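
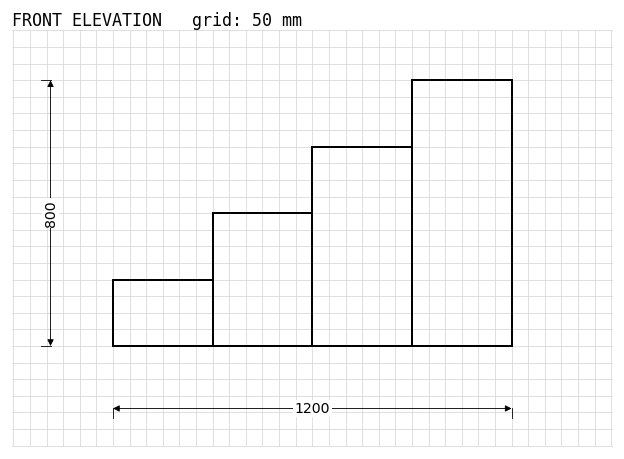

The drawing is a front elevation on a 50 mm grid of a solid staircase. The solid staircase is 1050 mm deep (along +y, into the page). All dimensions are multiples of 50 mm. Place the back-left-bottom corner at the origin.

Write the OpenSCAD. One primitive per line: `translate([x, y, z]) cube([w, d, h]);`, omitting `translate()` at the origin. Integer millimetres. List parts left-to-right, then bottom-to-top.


cube([300, 1050, 200]);
translate([300, 0, 0]) cube([300, 1050, 400]);
translate([600, 0, 0]) cube([300, 1050, 600]);
translate([900, 0, 0]) cube([300, 1050, 800]);


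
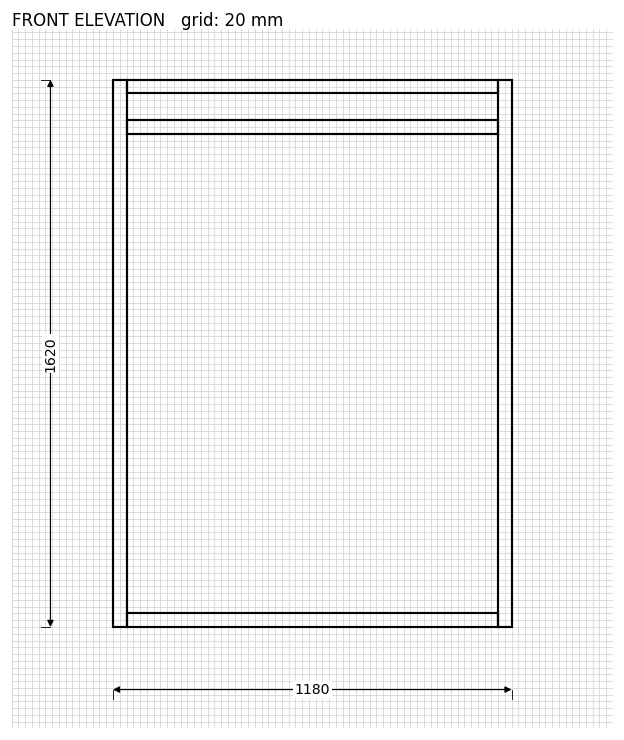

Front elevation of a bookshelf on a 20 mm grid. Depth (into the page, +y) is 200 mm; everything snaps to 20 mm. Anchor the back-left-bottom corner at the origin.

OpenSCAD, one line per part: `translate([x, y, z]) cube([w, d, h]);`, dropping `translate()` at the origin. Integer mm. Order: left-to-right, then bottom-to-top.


cube([40, 200, 1620]);
translate([40, 0, 0]) cube([1100, 200, 40]);
translate([40, 0, 1460]) cube([1100, 200, 40]);
translate([40, 0, 1580]) cube([1100, 200, 40]);
translate([1140, 0, 0]) cube([40, 200, 1620]);


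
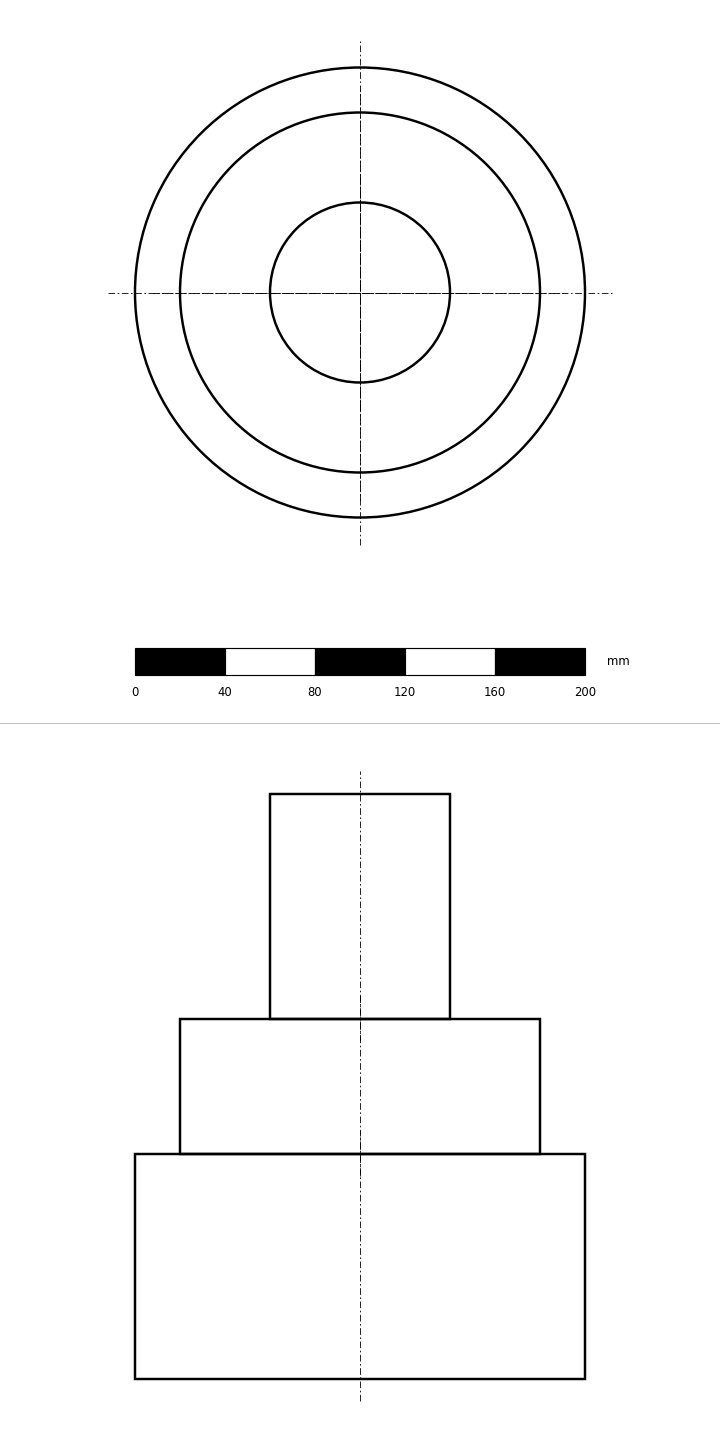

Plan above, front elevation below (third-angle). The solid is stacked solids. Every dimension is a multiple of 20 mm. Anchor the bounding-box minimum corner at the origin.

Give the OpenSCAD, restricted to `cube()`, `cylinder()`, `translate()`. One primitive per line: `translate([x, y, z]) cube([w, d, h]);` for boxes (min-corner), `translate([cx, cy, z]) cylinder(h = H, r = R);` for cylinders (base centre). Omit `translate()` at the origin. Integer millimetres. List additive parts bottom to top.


translate([100, 100, 0]) cylinder(h = 100, r = 100);
translate([100, 100, 100]) cylinder(h = 60, r = 80);
translate([100, 100, 160]) cylinder(h = 100, r = 40);


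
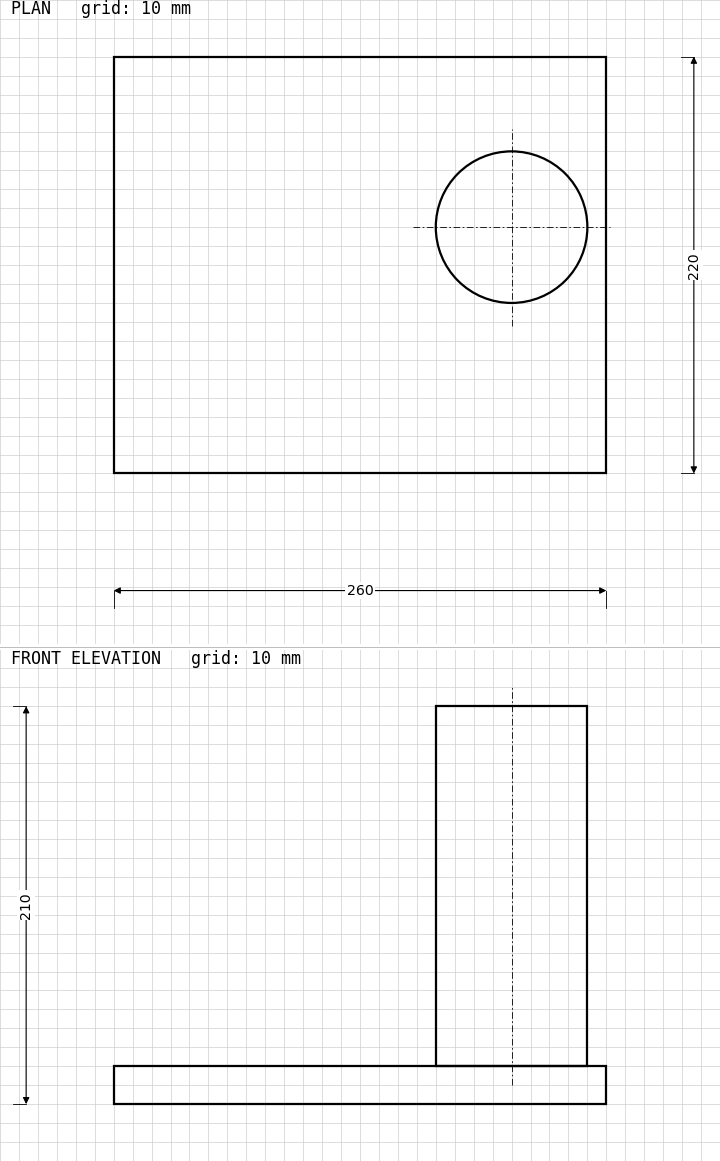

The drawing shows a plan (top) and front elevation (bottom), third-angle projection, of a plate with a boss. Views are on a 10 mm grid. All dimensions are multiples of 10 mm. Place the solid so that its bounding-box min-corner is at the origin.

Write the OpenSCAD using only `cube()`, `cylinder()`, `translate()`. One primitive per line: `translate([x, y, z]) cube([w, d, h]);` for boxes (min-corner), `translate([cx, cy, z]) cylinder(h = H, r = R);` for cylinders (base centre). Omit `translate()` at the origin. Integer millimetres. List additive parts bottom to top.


cube([260, 220, 20]);
translate([210, 130, 20]) cylinder(h = 190, r = 40);


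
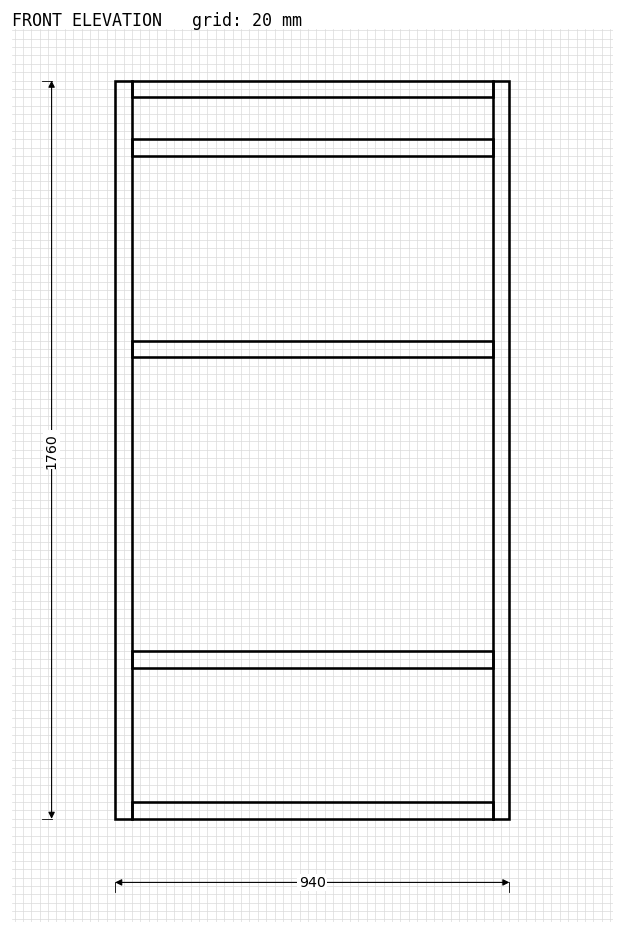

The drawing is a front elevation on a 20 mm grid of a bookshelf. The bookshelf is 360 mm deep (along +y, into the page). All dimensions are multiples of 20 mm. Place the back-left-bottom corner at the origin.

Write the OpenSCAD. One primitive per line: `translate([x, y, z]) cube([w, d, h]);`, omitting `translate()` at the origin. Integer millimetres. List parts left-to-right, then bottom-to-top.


cube([40, 360, 1760]);
translate([40, 0, 0]) cube([860, 360, 40]);
translate([40, 0, 360]) cube([860, 360, 40]);
translate([40, 0, 1100]) cube([860, 360, 40]);
translate([40, 0, 1580]) cube([860, 360, 40]);
translate([40, 0, 1720]) cube([860, 360, 40]);
translate([900, 0, 0]) cube([40, 360, 1760]);


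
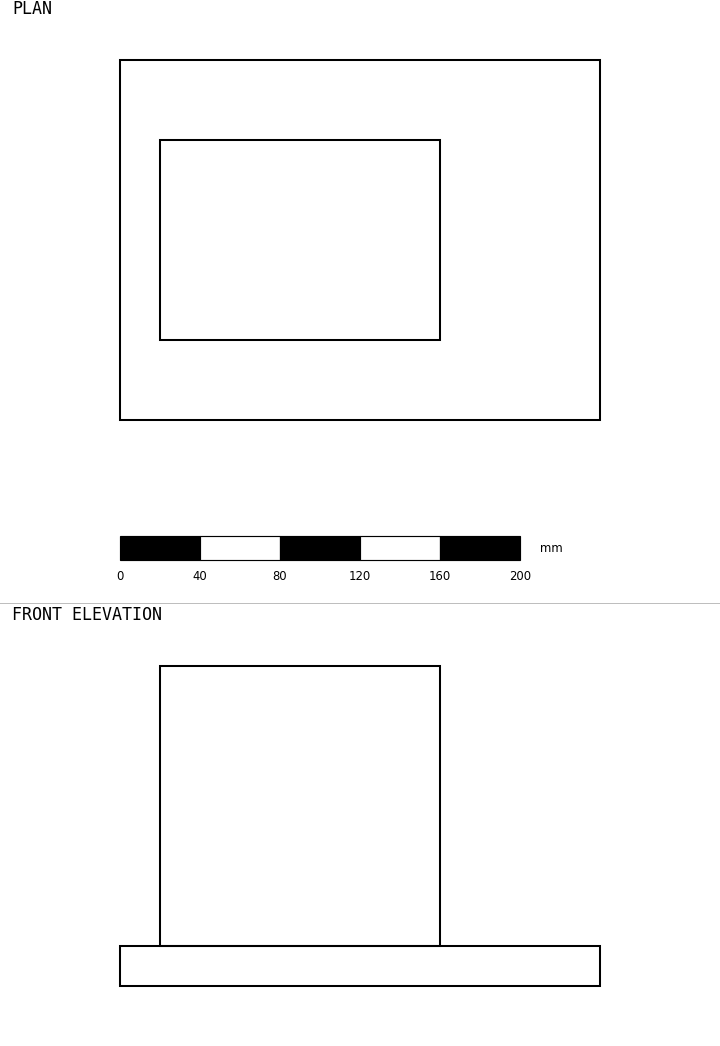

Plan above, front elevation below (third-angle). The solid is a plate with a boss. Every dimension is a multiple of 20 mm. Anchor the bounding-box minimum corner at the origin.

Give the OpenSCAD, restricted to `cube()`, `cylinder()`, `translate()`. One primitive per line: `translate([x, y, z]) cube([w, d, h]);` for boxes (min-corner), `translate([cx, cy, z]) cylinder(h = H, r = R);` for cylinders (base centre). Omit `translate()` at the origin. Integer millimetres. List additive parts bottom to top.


cube([240, 180, 20]);
translate([20, 40, 20]) cube([140, 100, 140]);


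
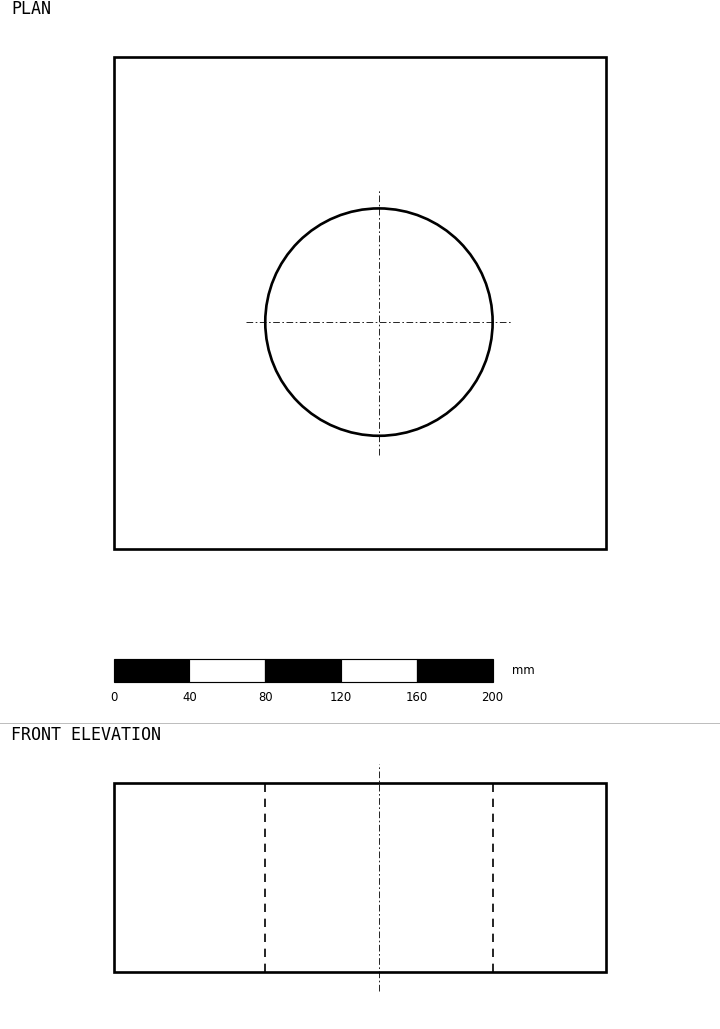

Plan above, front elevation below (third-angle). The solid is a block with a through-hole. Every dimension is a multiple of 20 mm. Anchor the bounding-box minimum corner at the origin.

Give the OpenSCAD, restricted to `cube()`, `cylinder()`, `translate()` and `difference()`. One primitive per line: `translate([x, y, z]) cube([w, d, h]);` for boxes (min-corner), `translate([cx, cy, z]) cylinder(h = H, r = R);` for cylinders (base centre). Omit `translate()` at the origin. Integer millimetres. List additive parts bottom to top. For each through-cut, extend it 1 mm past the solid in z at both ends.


difference() {
  cube([260, 260, 100]);
  translate([140, 120, -1]) cylinder(h = 102, r = 60);
}


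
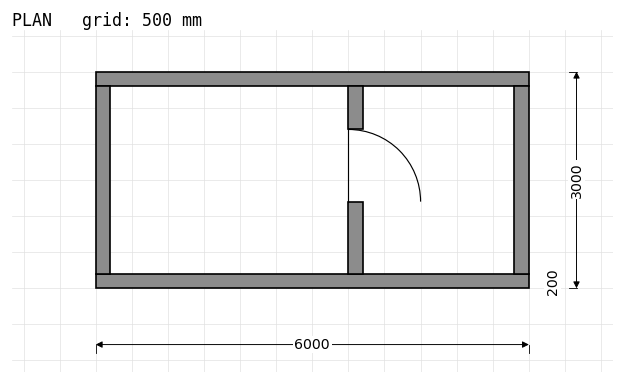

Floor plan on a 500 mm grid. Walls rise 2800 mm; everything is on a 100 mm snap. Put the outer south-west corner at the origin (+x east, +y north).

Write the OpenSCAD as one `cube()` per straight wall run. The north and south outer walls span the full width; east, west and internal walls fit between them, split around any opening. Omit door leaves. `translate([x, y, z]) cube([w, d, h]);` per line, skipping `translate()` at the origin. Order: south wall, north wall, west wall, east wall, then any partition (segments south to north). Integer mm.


cube([6000, 200, 2800]);
translate([0, 2800, 0]) cube([6000, 200, 2800]);
translate([0, 200, 0]) cube([200, 2600, 2800]);
translate([5800, 200, 0]) cube([200, 2600, 2800]);
translate([3500, 200, 0]) cube([200, 1000, 2800]);
translate([3500, 2200, 0]) cube([200, 600, 2800]);


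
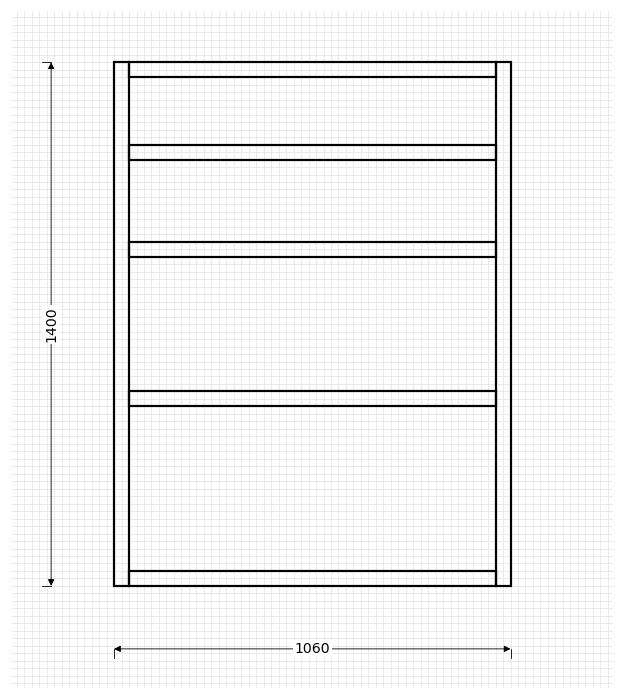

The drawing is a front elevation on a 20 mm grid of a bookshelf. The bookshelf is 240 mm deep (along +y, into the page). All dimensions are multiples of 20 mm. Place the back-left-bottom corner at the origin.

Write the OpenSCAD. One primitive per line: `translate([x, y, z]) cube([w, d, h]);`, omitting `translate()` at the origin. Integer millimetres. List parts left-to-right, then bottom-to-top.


cube([40, 240, 1400]);
translate([40, 0, 0]) cube([980, 240, 40]);
translate([40, 0, 480]) cube([980, 240, 40]);
translate([40, 0, 880]) cube([980, 240, 40]);
translate([40, 0, 1140]) cube([980, 240, 40]);
translate([40, 0, 1360]) cube([980, 240, 40]);
translate([1020, 0, 0]) cube([40, 240, 1400]);


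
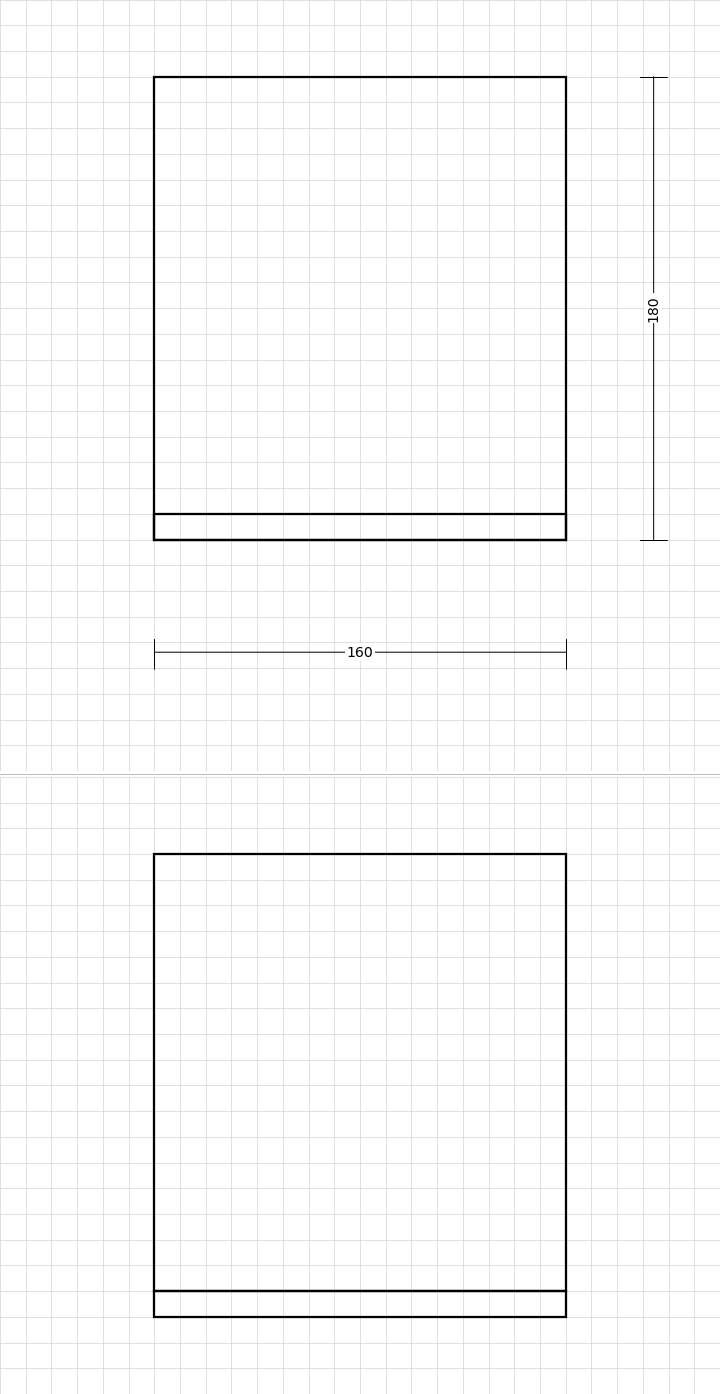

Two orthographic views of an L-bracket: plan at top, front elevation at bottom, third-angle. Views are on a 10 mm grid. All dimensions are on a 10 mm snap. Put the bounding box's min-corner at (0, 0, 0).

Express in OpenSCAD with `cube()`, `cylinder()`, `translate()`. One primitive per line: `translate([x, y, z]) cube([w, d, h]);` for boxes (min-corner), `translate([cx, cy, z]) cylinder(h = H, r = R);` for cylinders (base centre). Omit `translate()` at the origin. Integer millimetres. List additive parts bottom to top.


cube([160, 180, 10]);
translate([0, 0, 10]) cube([160, 10, 170]);


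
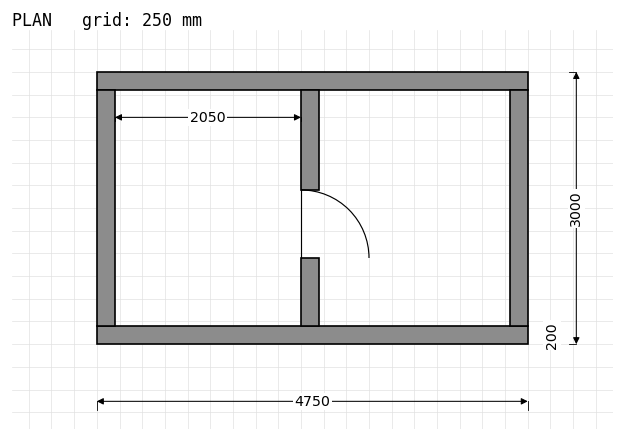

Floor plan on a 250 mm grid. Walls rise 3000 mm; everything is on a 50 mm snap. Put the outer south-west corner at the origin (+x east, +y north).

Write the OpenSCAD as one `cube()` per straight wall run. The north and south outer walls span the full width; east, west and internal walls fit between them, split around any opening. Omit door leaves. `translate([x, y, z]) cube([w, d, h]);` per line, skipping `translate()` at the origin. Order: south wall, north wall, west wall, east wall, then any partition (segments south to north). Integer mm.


cube([4750, 200, 3000]);
translate([0, 2800, 0]) cube([4750, 200, 3000]);
translate([0, 200, 0]) cube([200, 2600, 3000]);
translate([4550, 200, 0]) cube([200, 2600, 3000]);
translate([2250, 200, 0]) cube([200, 750, 3000]);
translate([2250, 1700, 0]) cube([200, 1100, 3000]);


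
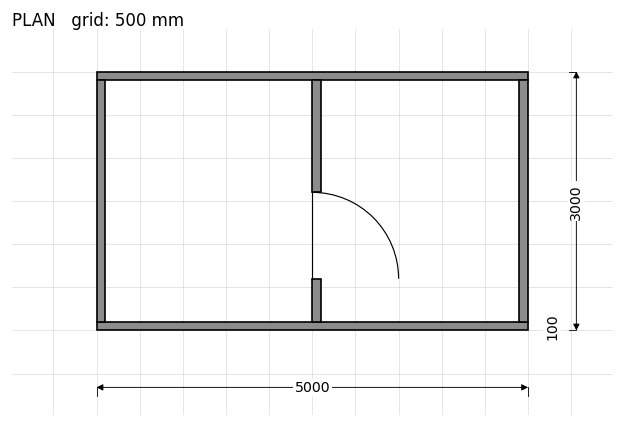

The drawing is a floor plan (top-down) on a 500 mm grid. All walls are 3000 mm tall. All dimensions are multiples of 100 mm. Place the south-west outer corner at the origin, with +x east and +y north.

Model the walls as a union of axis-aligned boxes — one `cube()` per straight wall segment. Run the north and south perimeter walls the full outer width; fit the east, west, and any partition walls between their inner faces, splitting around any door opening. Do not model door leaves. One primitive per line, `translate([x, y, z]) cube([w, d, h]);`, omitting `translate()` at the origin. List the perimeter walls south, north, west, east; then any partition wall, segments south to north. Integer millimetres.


cube([5000, 100, 3000]);
translate([0, 2900, 0]) cube([5000, 100, 3000]);
translate([0, 100, 0]) cube([100, 2800, 3000]);
translate([4900, 100, 0]) cube([100, 2800, 3000]);
translate([2500, 100, 0]) cube([100, 500, 3000]);
translate([2500, 1600, 0]) cube([100, 1300, 3000]);


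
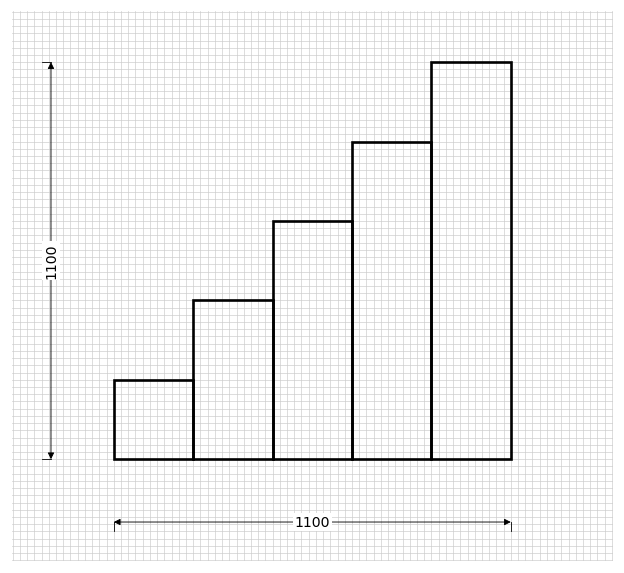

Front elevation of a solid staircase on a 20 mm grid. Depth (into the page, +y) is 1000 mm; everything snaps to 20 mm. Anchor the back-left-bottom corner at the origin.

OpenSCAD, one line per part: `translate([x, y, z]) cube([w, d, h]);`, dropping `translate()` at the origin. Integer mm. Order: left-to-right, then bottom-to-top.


cube([220, 1000, 220]);
translate([220, 0, 0]) cube([220, 1000, 440]);
translate([440, 0, 0]) cube([220, 1000, 660]);
translate([660, 0, 0]) cube([220, 1000, 880]);
translate([880, 0, 0]) cube([220, 1000, 1100]);


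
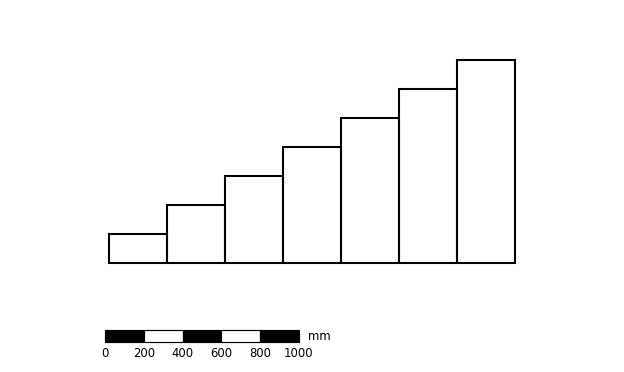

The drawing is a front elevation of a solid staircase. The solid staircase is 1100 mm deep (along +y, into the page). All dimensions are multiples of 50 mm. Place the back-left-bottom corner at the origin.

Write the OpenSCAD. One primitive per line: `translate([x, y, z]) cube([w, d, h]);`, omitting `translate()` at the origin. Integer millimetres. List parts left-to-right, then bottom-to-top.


cube([300, 1100, 150]);
translate([300, 0, 0]) cube([300, 1100, 300]);
translate([600, 0, 0]) cube([300, 1100, 450]);
translate([900, 0, 0]) cube([300, 1100, 600]);
translate([1200, 0, 0]) cube([300, 1100, 750]);
translate([1500, 0, 0]) cube([300, 1100, 900]);
translate([1800, 0, 0]) cube([300, 1100, 1050]);


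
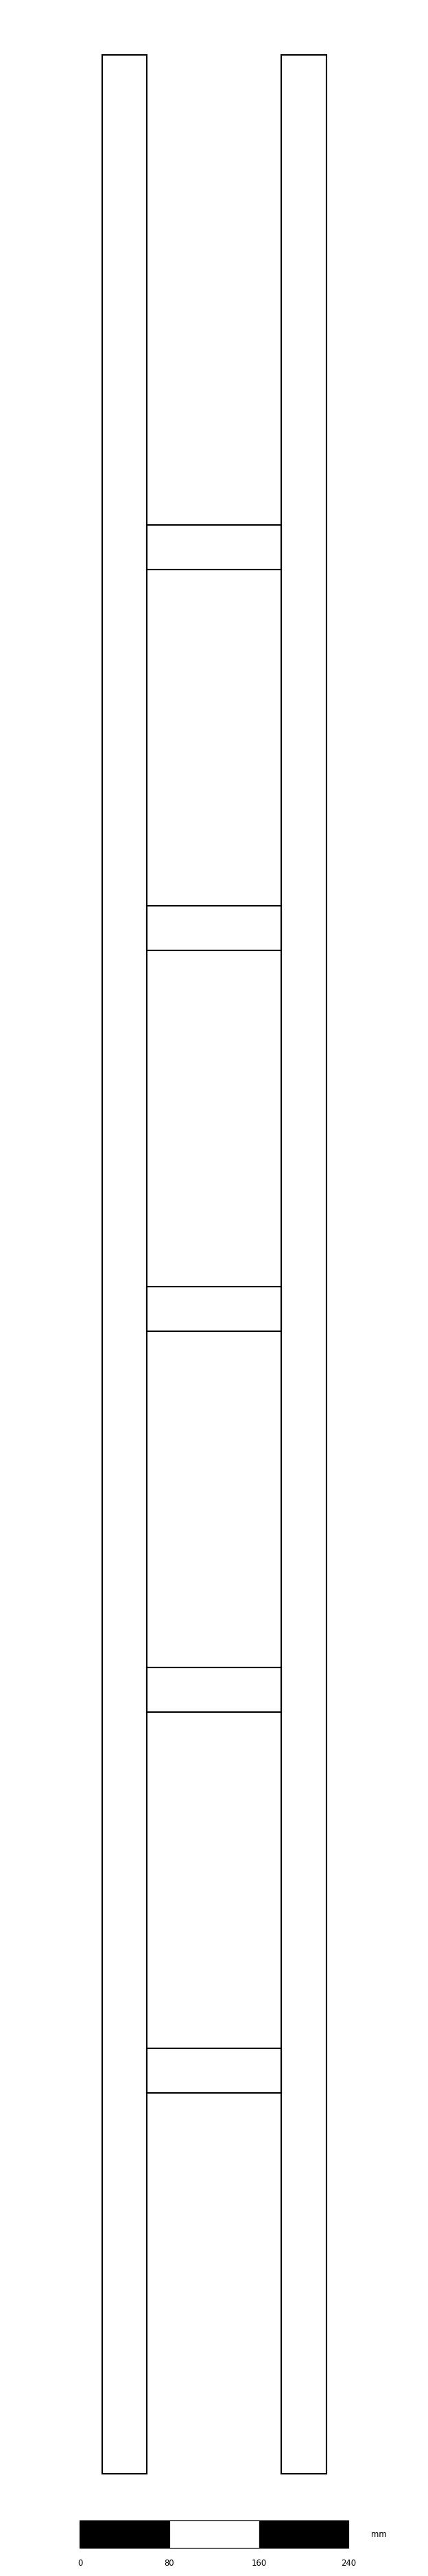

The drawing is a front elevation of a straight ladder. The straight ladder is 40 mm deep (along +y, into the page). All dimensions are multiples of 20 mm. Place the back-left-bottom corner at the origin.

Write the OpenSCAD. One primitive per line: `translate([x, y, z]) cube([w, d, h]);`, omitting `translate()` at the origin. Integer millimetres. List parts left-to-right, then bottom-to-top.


cube([40, 40, 2160]);
translate([40, 0, 340]) cube([120, 40, 40]);
translate([40, 0, 680]) cube([120, 40, 40]);
translate([40, 0, 1020]) cube([120, 40, 40]);
translate([40, 0, 1360]) cube([120, 40, 40]);
translate([40, 0, 1700]) cube([120, 40, 40]);
translate([160, 0, 0]) cube([40, 40, 2160]);


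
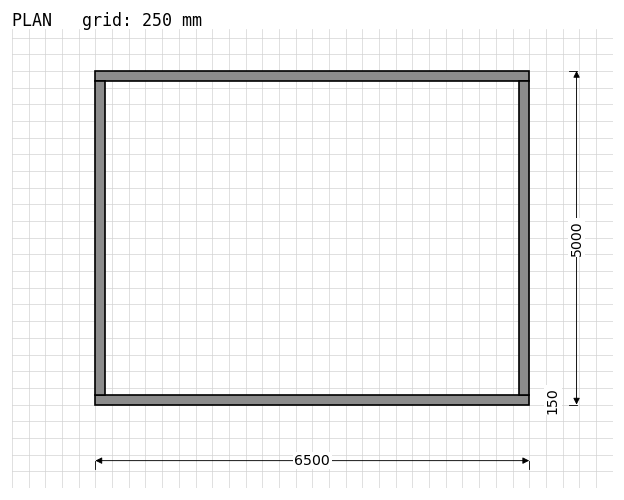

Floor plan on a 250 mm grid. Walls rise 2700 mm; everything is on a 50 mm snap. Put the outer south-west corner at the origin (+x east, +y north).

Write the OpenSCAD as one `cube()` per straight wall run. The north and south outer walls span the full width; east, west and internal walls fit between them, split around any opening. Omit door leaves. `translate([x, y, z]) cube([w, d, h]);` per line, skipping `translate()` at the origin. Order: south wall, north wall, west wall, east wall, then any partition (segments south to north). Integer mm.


cube([6500, 150, 2700]);
translate([0, 4850, 0]) cube([6500, 150, 2700]);
translate([0, 150, 0]) cube([150, 4700, 2700]);
translate([6350, 150, 0]) cube([150, 4700, 2700]);


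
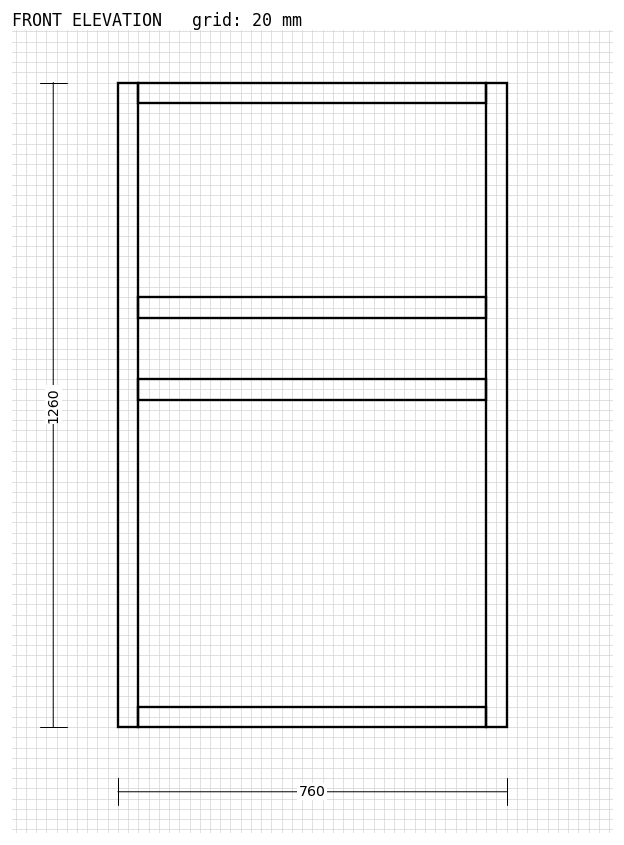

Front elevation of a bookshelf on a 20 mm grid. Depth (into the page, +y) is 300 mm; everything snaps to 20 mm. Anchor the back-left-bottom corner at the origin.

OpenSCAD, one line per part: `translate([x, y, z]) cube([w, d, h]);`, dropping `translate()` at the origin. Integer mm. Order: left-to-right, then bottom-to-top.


cube([40, 300, 1260]);
translate([40, 0, 0]) cube([680, 300, 40]);
translate([40, 0, 640]) cube([680, 300, 40]);
translate([40, 0, 800]) cube([680, 300, 40]);
translate([40, 0, 1220]) cube([680, 300, 40]);
translate([720, 0, 0]) cube([40, 300, 1260]);


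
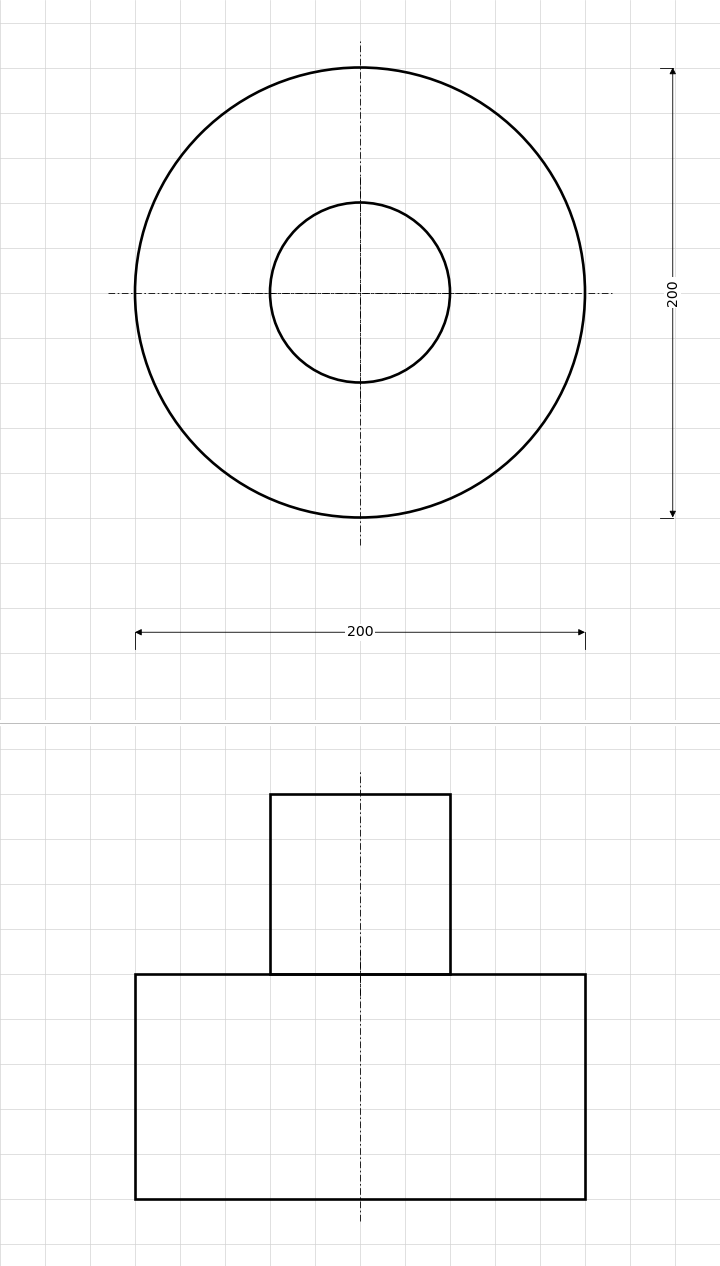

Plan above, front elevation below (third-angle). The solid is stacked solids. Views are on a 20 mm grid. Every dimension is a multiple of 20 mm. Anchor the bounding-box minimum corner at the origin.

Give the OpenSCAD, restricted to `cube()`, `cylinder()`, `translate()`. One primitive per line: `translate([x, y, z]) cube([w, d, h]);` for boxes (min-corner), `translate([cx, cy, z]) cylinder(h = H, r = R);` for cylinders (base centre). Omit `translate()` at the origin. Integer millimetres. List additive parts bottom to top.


translate([100, 100, 0]) cylinder(h = 100, r = 100);
translate([100, 100, 100]) cylinder(h = 80, r = 40);


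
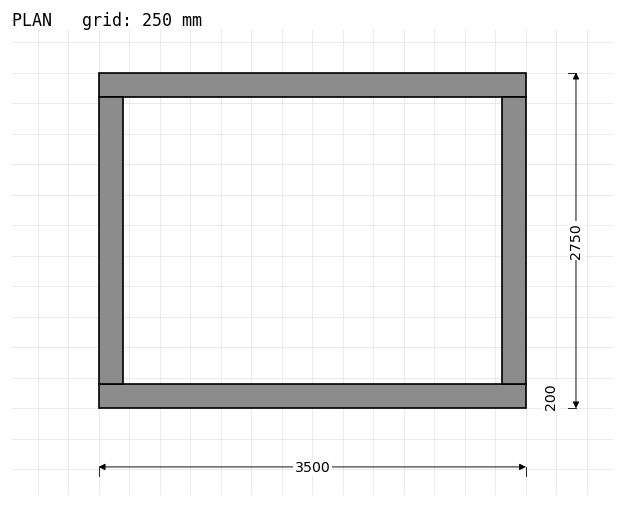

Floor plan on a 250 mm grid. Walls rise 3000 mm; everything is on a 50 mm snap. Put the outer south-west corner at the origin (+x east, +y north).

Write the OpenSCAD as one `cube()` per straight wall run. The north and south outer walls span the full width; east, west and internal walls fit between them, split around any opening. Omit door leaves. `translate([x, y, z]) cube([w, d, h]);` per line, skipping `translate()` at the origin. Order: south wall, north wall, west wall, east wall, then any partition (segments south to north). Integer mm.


cube([3500, 200, 3000]);
translate([0, 2550, 0]) cube([3500, 200, 3000]);
translate([0, 200, 0]) cube([200, 2350, 3000]);
translate([3300, 200, 0]) cube([200, 2350, 3000]);


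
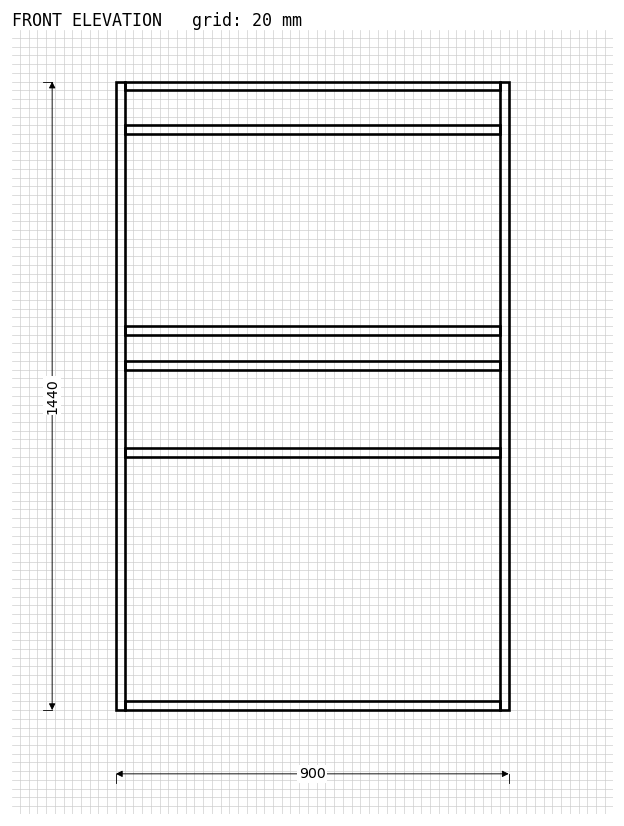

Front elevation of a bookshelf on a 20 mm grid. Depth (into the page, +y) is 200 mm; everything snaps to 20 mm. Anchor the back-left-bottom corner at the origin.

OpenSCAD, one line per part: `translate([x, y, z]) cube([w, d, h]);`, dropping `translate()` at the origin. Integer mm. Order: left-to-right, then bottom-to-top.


cube([20, 200, 1440]);
translate([20, 0, 0]) cube([860, 200, 20]);
translate([20, 0, 580]) cube([860, 200, 20]);
translate([20, 0, 780]) cube([860, 200, 20]);
translate([20, 0, 860]) cube([860, 200, 20]);
translate([20, 0, 1320]) cube([860, 200, 20]);
translate([20, 0, 1420]) cube([860, 200, 20]);
translate([880, 0, 0]) cube([20, 200, 1440]);


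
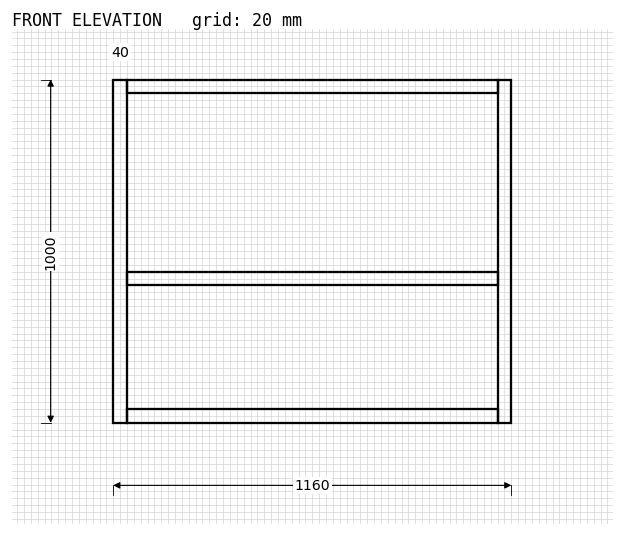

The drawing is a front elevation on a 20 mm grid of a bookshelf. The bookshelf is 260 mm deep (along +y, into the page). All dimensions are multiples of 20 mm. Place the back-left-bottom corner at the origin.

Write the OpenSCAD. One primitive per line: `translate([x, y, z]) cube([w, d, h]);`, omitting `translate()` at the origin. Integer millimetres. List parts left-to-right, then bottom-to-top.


cube([40, 260, 1000]);
translate([40, 0, 0]) cube([1080, 260, 40]);
translate([40, 0, 400]) cube([1080, 260, 40]);
translate([40, 0, 960]) cube([1080, 260, 40]);
translate([1120, 0, 0]) cube([40, 260, 1000]);


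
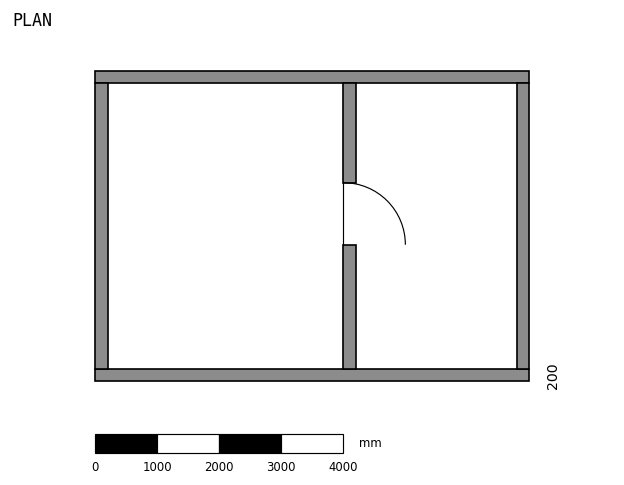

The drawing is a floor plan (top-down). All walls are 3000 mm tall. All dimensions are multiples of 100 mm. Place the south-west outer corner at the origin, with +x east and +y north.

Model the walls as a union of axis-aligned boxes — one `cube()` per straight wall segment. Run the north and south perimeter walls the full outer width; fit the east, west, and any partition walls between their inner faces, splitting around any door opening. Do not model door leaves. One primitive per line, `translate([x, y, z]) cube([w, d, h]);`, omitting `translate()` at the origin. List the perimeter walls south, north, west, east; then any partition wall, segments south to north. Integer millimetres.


cube([7000, 200, 3000]);
translate([0, 4800, 0]) cube([7000, 200, 3000]);
translate([0, 200, 0]) cube([200, 4600, 3000]);
translate([6800, 200, 0]) cube([200, 4600, 3000]);
translate([4000, 200, 0]) cube([200, 2000, 3000]);
translate([4000, 3200, 0]) cube([200, 1600, 3000]);


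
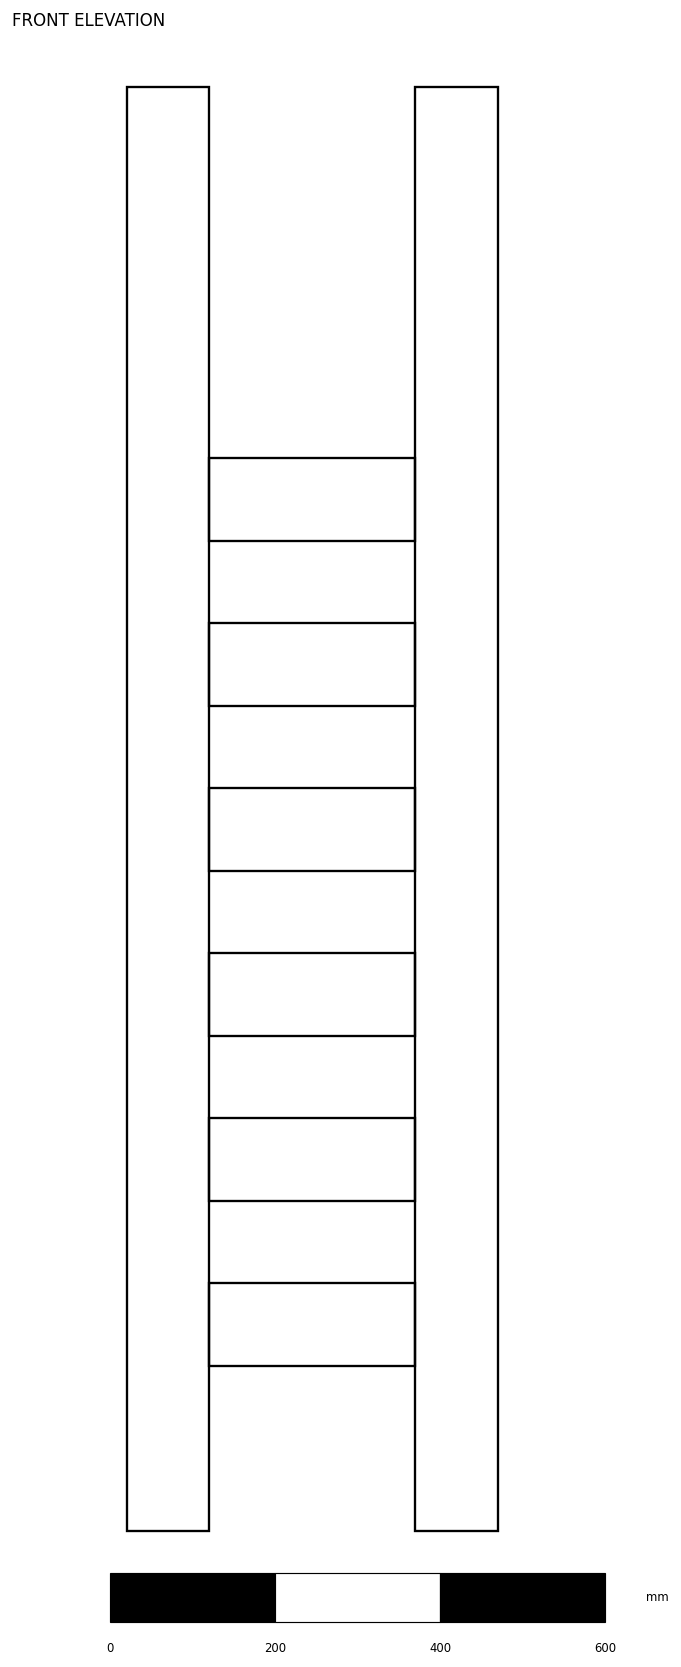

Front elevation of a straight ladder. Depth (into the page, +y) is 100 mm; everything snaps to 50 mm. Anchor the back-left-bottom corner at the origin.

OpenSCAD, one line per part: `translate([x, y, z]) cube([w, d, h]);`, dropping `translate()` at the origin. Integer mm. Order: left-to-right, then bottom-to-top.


cube([100, 100, 1750]);
translate([100, 0, 200]) cube([250, 100, 100]);
translate([100, 0, 400]) cube([250, 100, 100]);
translate([100, 0, 600]) cube([250, 100, 100]);
translate([100, 0, 800]) cube([250, 100, 100]);
translate([100, 0, 1000]) cube([250, 100, 100]);
translate([100, 0, 1200]) cube([250, 100, 100]);
translate([350, 0, 0]) cube([100, 100, 1750]);


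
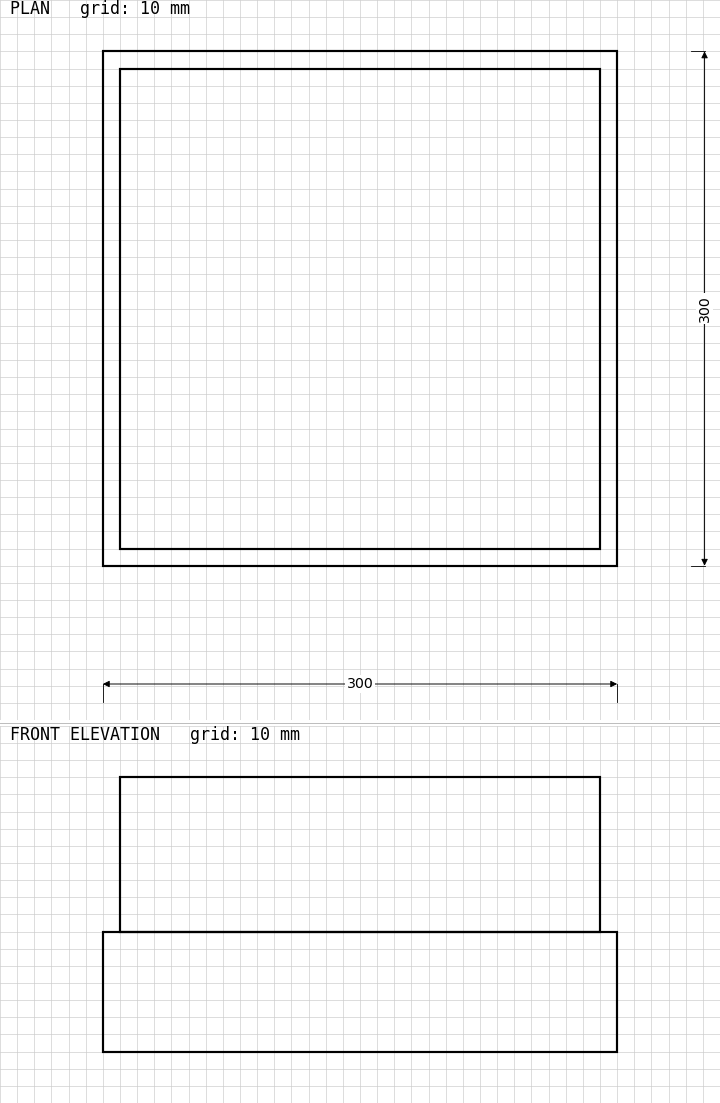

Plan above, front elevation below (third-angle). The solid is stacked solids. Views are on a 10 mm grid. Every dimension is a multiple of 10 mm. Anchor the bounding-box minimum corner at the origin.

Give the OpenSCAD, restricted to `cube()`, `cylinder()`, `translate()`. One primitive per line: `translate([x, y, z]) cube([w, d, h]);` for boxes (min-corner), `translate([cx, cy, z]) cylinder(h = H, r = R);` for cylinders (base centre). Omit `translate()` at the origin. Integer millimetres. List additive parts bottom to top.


cube([300, 300, 70]);
translate([10, 10, 70]) cube([280, 280, 90]);


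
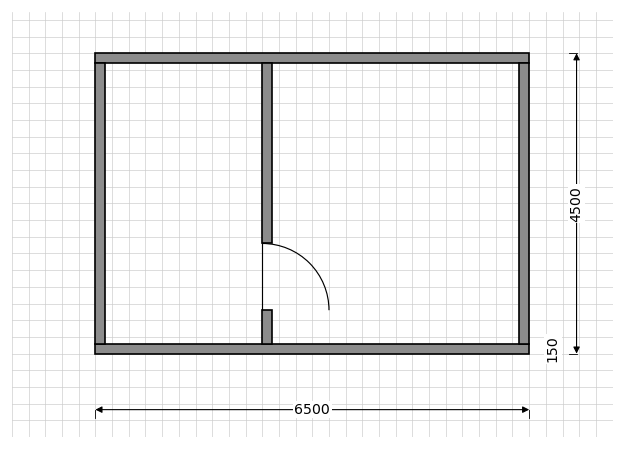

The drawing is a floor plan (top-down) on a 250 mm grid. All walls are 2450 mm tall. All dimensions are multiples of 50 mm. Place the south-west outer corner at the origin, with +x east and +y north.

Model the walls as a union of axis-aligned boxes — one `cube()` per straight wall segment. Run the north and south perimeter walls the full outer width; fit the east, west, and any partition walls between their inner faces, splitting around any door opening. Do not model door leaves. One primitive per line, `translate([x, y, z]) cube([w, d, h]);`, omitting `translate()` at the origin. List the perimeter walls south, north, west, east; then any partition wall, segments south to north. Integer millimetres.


cube([6500, 150, 2450]);
translate([0, 4350, 0]) cube([6500, 150, 2450]);
translate([0, 150, 0]) cube([150, 4200, 2450]);
translate([6350, 150, 0]) cube([150, 4200, 2450]);
translate([2500, 150, 0]) cube([150, 500, 2450]);
translate([2500, 1650, 0]) cube([150, 2700, 2450]);


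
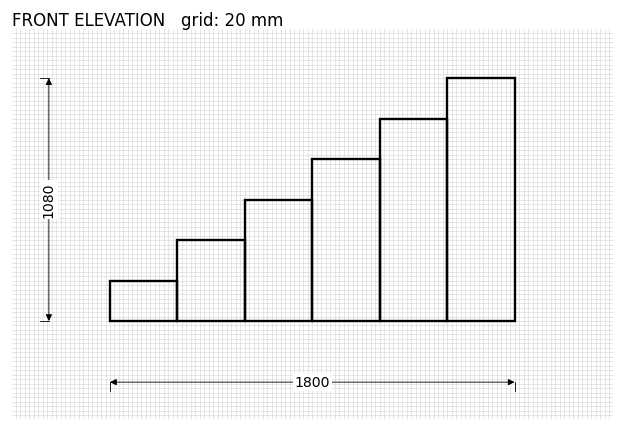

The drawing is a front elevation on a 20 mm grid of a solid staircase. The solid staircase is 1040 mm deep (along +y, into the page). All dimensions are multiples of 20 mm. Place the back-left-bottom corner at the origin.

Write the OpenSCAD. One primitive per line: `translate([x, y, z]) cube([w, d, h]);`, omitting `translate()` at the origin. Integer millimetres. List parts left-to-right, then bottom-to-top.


cube([300, 1040, 180]);
translate([300, 0, 0]) cube([300, 1040, 360]);
translate([600, 0, 0]) cube([300, 1040, 540]);
translate([900, 0, 0]) cube([300, 1040, 720]);
translate([1200, 0, 0]) cube([300, 1040, 900]);
translate([1500, 0, 0]) cube([300, 1040, 1080]);


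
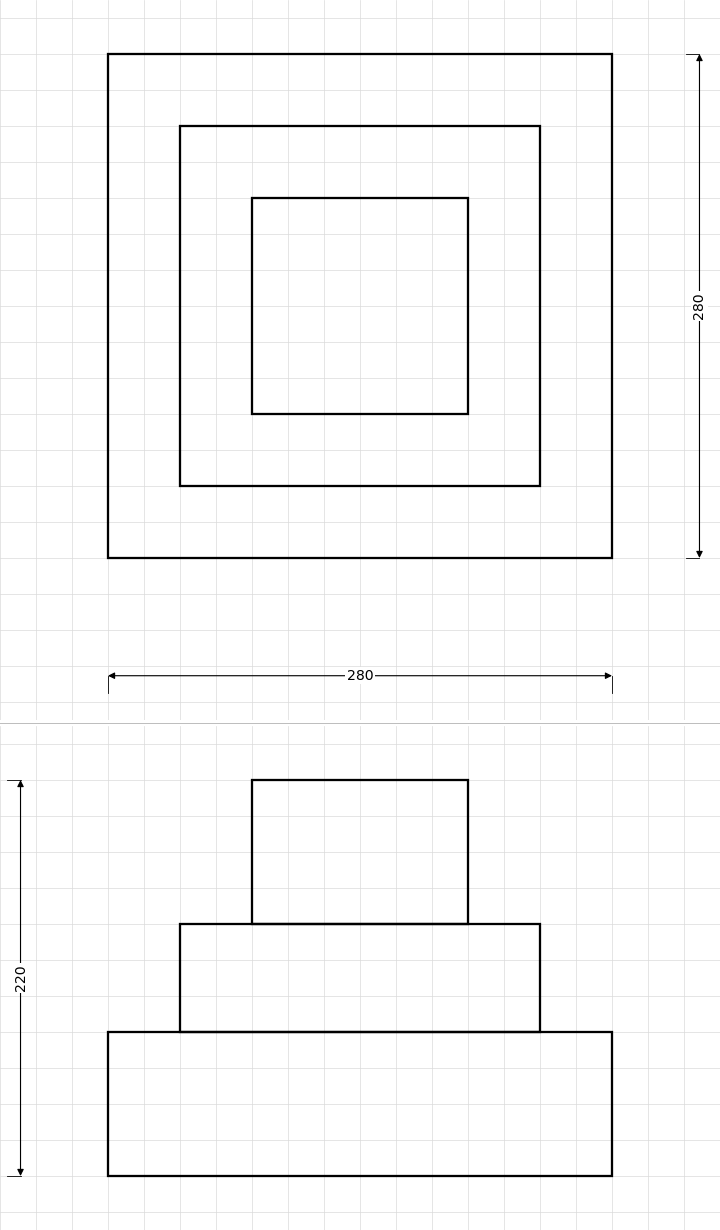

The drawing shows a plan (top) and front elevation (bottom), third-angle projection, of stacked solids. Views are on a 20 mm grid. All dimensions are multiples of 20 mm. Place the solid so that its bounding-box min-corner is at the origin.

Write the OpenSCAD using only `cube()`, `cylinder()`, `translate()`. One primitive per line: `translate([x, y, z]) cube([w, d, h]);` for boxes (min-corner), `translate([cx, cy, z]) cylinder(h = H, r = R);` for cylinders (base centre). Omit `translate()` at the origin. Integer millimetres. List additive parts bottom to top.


cube([280, 280, 80]);
translate([40, 40, 80]) cube([200, 200, 60]);
translate([80, 80, 140]) cube([120, 120, 80]);


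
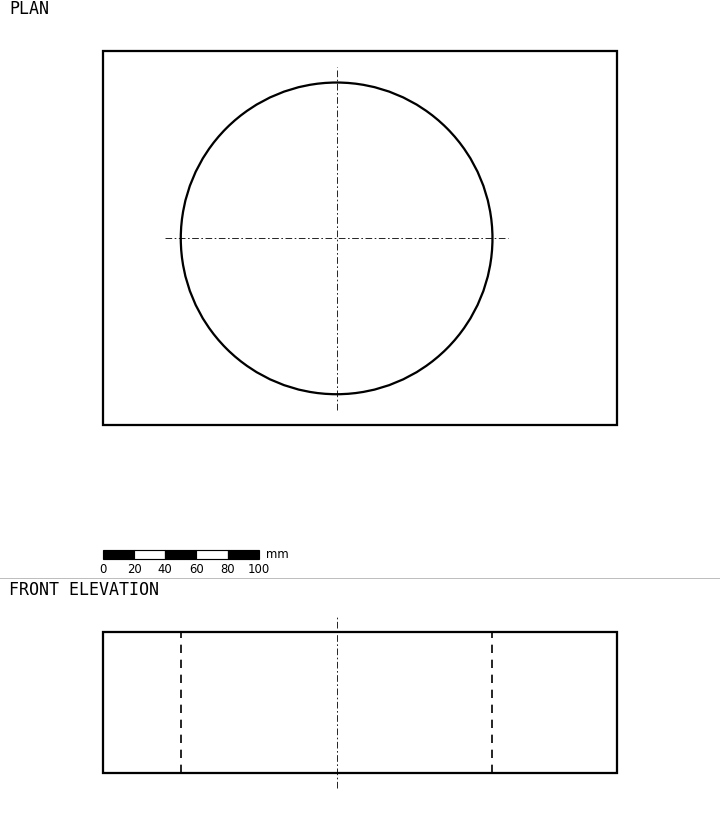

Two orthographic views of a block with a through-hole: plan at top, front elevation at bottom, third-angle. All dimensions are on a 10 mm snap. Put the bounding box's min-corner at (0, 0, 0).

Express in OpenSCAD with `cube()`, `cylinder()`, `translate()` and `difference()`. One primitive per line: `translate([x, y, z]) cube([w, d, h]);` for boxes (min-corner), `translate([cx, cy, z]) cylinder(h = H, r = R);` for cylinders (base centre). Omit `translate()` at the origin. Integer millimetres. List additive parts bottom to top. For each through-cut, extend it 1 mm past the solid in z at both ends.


difference() {
  cube([330, 240, 90]);
  translate([150, 120, -1]) cylinder(h = 92, r = 100);
}


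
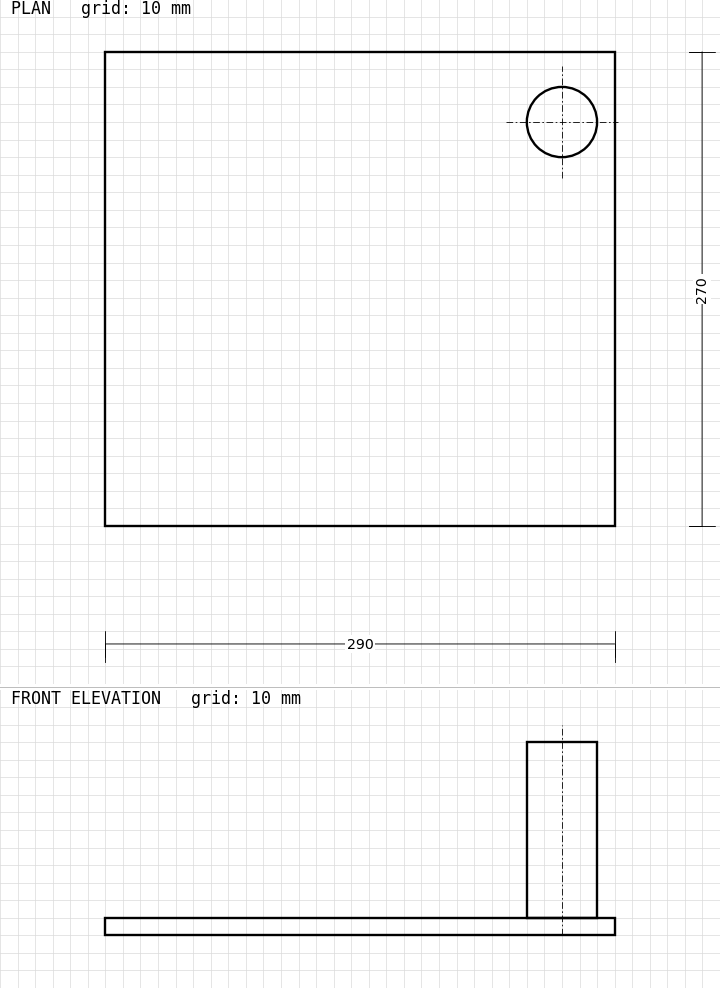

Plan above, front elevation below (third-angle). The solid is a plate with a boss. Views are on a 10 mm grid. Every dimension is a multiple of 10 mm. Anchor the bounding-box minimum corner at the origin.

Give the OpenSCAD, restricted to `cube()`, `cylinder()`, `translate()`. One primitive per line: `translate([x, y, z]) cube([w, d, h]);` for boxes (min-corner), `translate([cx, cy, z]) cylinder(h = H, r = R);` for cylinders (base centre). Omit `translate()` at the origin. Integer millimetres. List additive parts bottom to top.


cube([290, 270, 10]);
translate([260, 230, 10]) cylinder(h = 100, r = 20);


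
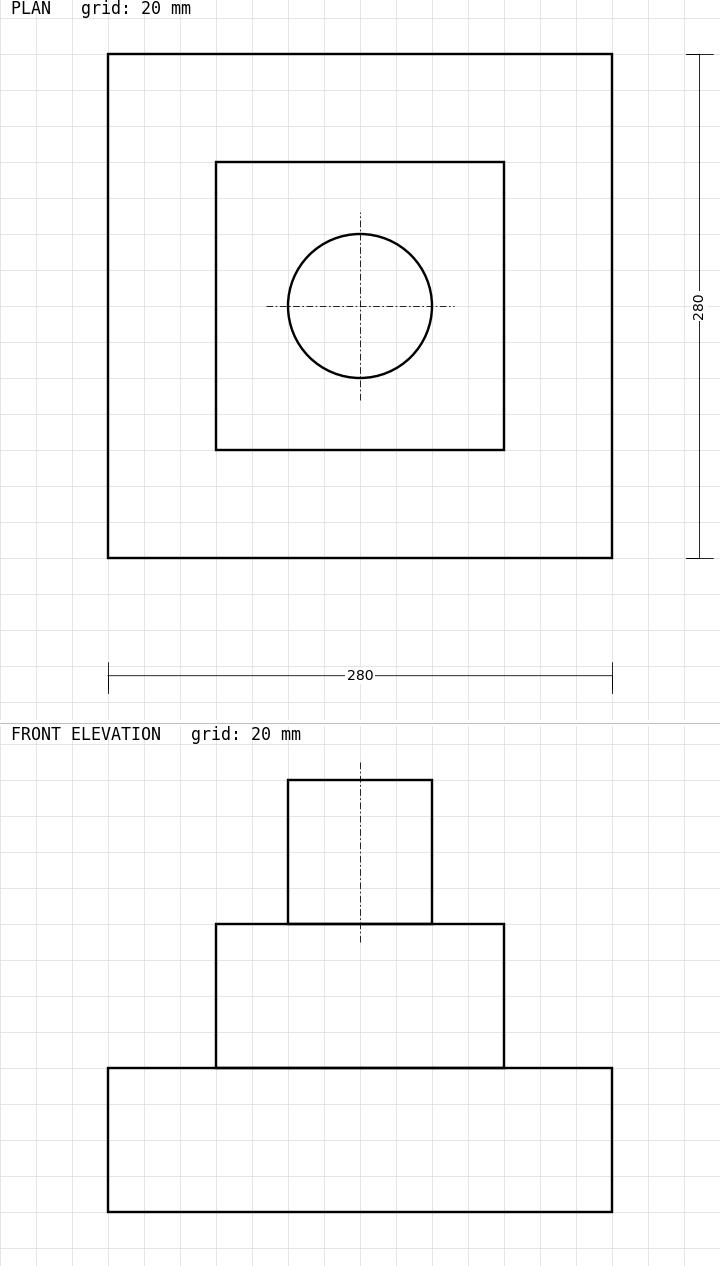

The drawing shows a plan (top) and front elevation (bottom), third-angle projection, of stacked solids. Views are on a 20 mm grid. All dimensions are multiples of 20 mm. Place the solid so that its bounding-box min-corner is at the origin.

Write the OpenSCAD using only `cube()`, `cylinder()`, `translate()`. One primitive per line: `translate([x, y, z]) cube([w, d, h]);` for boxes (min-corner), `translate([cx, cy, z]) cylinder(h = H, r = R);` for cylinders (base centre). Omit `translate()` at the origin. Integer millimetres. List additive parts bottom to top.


cube([280, 280, 80]);
translate([60, 60, 80]) cube([160, 160, 80]);
translate([140, 140, 160]) cylinder(h = 80, r = 40);


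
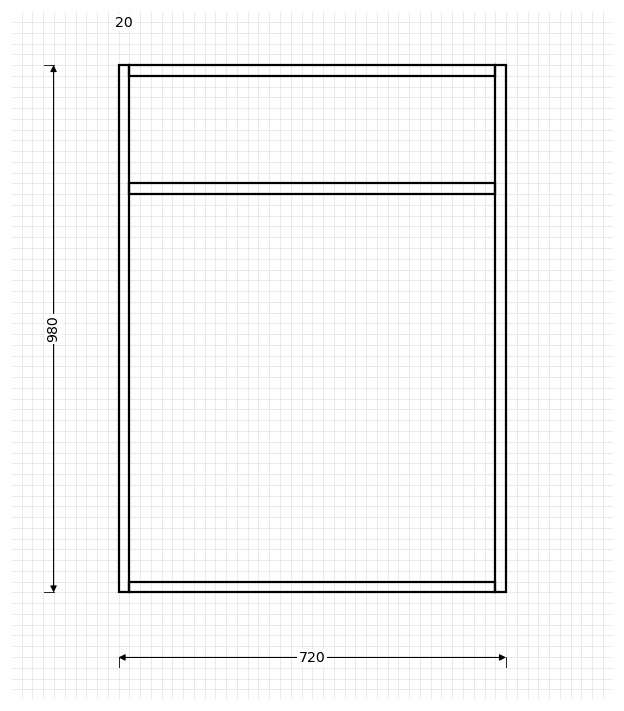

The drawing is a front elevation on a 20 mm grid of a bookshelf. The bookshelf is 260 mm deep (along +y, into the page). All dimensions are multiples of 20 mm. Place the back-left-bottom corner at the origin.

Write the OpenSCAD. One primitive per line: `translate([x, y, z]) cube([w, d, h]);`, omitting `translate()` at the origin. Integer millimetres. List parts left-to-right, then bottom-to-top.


cube([20, 260, 980]);
translate([20, 0, 0]) cube([680, 260, 20]);
translate([20, 0, 740]) cube([680, 260, 20]);
translate([20, 0, 960]) cube([680, 260, 20]);
translate([700, 0, 0]) cube([20, 260, 980]);


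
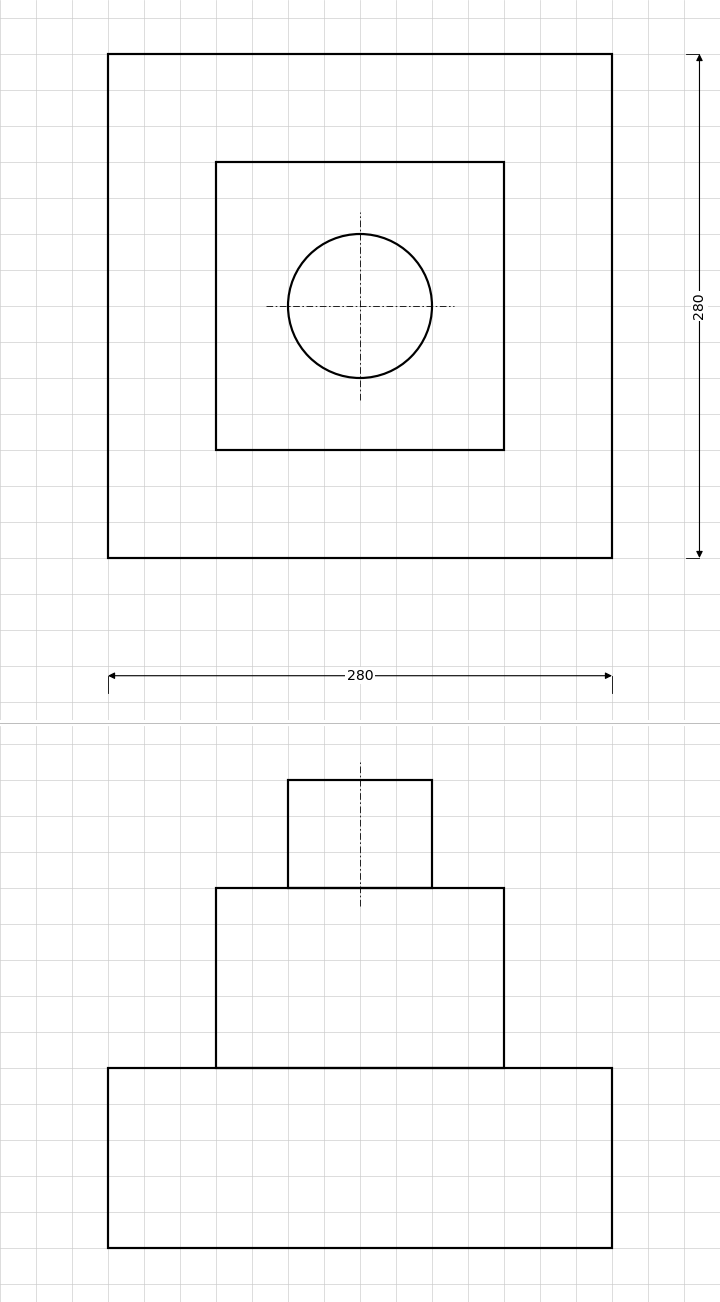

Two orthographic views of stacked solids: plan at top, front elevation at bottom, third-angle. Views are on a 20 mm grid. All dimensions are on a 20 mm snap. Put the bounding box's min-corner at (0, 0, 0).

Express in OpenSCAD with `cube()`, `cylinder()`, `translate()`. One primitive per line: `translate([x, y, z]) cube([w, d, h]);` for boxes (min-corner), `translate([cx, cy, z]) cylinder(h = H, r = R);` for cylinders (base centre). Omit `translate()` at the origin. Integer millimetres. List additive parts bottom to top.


cube([280, 280, 100]);
translate([60, 60, 100]) cube([160, 160, 100]);
translate([140, 140, 200]) cylinder(h = 60, r = 40);


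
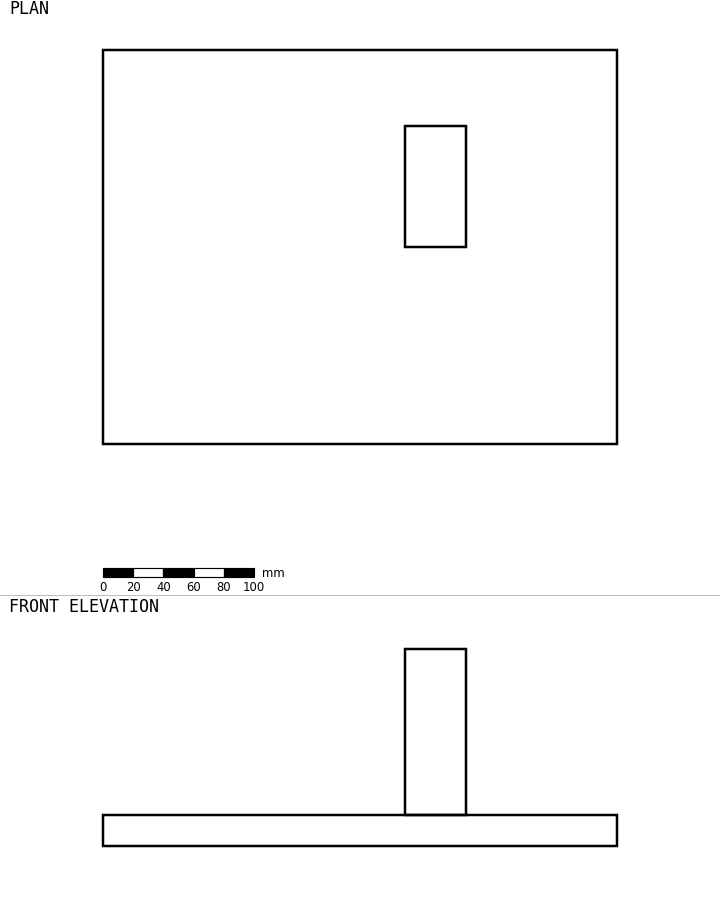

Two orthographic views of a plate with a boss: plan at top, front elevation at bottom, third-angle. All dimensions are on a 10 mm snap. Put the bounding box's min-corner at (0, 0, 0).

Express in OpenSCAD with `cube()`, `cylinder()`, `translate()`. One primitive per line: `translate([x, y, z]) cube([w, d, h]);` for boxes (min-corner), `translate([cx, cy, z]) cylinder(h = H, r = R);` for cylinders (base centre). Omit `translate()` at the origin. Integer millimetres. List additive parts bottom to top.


cube([340, 260, 20]);
translate([200, 130, 20]) cube([40, 80, 110]);


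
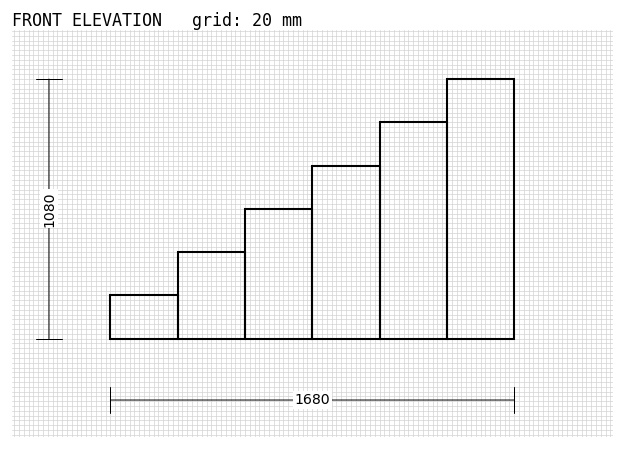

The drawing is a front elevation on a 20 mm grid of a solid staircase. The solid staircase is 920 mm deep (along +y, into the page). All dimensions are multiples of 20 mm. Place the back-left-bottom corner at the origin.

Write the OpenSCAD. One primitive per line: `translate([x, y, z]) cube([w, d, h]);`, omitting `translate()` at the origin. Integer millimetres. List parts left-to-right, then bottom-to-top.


cube([280, 920, 180]);
translate([280, 0, 0]) cube([280, 920, 360]);
translate([560, 0, 0]) cube([280, 920, 540]);
translate([840, 0, 0]) cube([280, 920, 720]);
translate([1120, 0, 0]) cube([280, 920, 900]);
translate([1400, 0, 0]) cube([280, 920, 1080]);


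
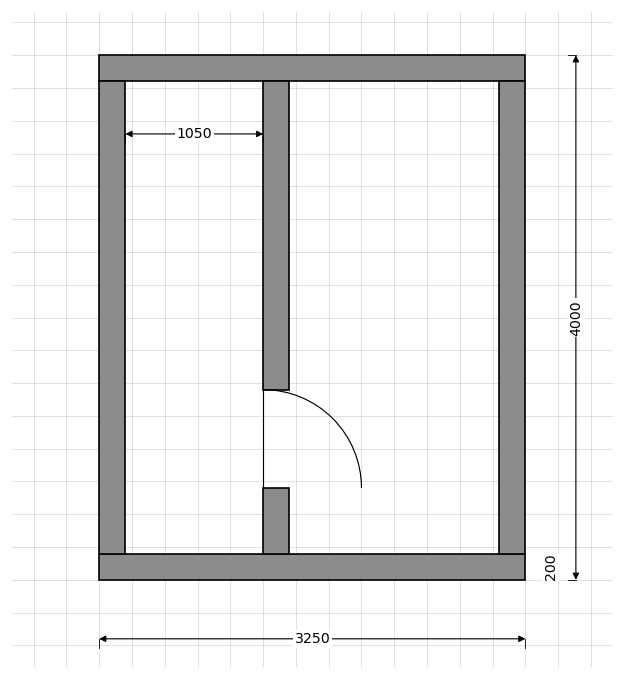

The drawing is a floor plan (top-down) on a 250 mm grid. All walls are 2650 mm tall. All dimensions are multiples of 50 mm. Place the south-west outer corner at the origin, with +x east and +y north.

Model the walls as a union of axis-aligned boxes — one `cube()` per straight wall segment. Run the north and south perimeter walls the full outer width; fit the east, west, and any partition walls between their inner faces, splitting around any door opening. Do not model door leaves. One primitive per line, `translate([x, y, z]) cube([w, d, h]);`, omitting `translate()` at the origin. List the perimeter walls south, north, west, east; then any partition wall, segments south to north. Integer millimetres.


cube([3250, 200, 2650]);
translate([0, 3800, 0]) cube([3250, 200, 2650]);
translate([0, 200, 0]) cube([200, 3600, 2650]);
translate([3050, 200, 0]) cube([200, 3600, 2650]);
translate([1250, 200, 0]) cube([200, 500, 2650]);
translate([1250, 1450, 0]) cube([200, 2350, 2650]);


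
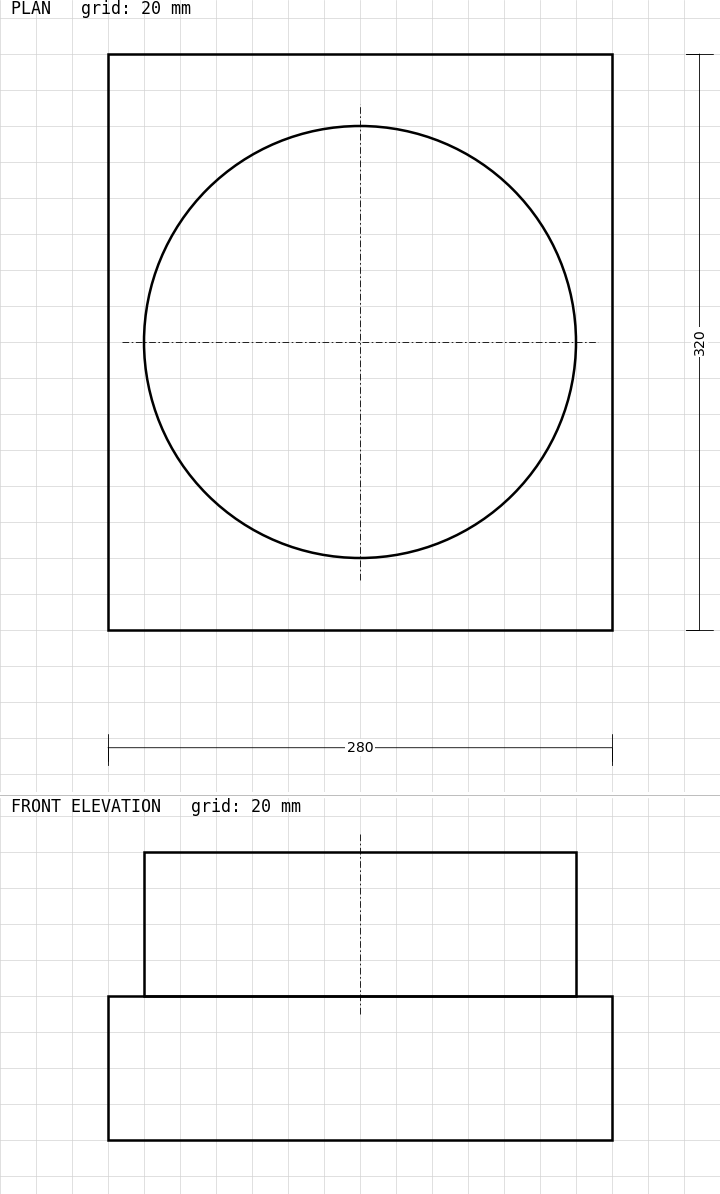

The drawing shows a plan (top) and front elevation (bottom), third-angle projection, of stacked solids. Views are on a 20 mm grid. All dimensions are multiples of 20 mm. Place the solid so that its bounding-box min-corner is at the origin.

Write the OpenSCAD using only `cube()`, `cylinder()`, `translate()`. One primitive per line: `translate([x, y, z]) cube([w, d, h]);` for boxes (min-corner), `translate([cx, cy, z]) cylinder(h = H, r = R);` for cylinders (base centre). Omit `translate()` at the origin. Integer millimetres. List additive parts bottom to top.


cube([280, 320, 80]);
translate([140, 160, 80]) cylinder(h = 80, r = 120);


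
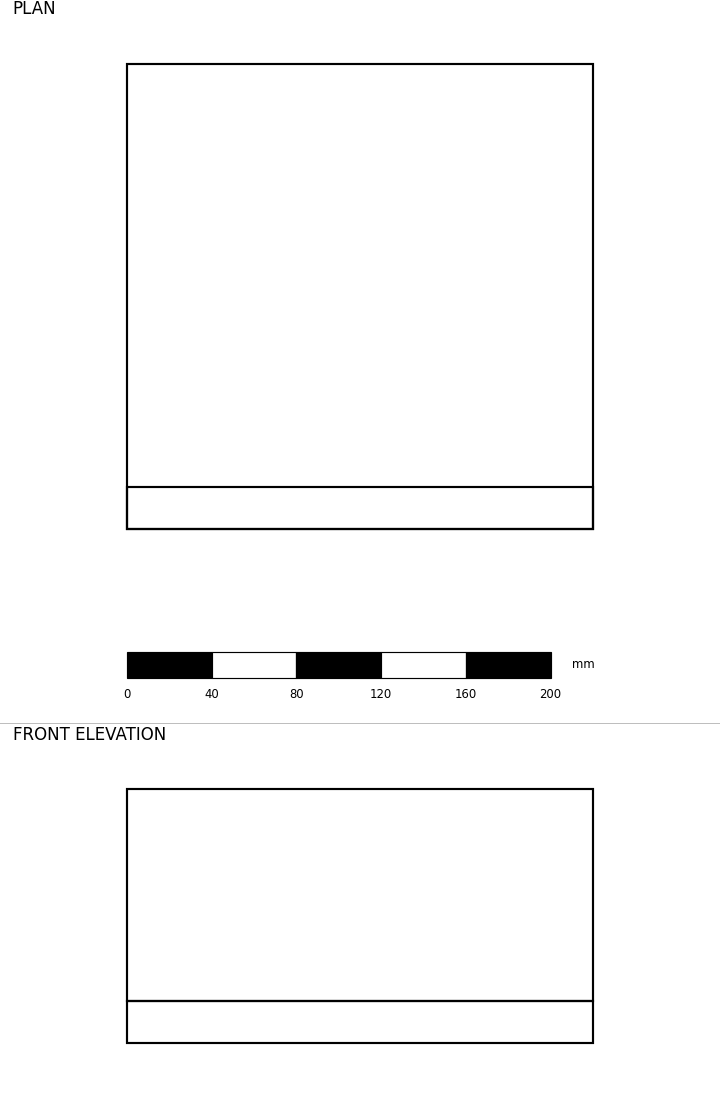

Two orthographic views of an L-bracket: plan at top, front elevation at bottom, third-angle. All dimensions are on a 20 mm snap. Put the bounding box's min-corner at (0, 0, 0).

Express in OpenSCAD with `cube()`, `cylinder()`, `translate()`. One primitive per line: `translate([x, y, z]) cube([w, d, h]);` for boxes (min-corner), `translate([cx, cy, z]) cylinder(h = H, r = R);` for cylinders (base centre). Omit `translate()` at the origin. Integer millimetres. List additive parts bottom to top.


cube([220, 220, 20]);
translate([0, 0, 20]) cube([220, 20, 100]);
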